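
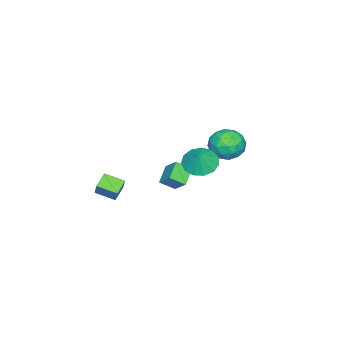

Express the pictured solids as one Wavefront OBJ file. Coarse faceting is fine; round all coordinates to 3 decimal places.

v -4.628 0.326 -0.302
v -4.203 0.824 0.639
v -2.997 -0.504 -0.599
v -2.572 -0.006 0.342
v -3.372 -0.821 0.436
v -4.38 -0.308 0.62
v -2.82 0.628 -0.58
v -3.828 1.141 -0.396
v -3.086 1.011 0.467
v -3.427 0.115 1.095
v -3.773 0.205 -1.055
v -4.114 -0.691 -0.427
v -4.559 0.648 0.195
v -2.641 -0.328 -0.155
v -3.112 -0.807 -0.099
v -2.862 -0.515 0.454
v -4.663 -0.017 0.184
v -4.413 0.275 0.737
v -3.925 -0.692 0.617
v -2.787 0.045 -0.697
v -2.537 0.337 -0.144
v -4.338 0.835 -0.414
v -4.088 1.127 0.139
v -3.275 1.012 -0.577
v -3.652 1.05 0.647
v -2.693 0.562 0.472
v -2.839 0.935 -0.07
v -3.432 1.237 0.038
v -3.853 0.524 1.016
v -2.894 0.036 0.841
v -3.364 -0.443 0.897
v -3.957 -0.142 1.005
v -3.196 0.633 0.915
v -4.306 0.284 -0.801
v -3.347 -0.204 -0.976
v -3.243 0.462 -0.965
v -3.836 0.763 -0.857
v -4.507 -0.242 -0.432
v -3.548 -0.73 -0.607
v -3.768 -0.917 0.002
v -4.361 -0.615 0.11
v -4.004 -0.313 -0.875
v 0.581 0.561 1.101
v 1.27 1.135 0.575
v 1.179 0.739 2.079
v 0.856 1.505 0.761
v 0.354 1.575 1.056
v -0.076 1.324 1.365
v -0.297 0.83 1.59
v -0.24 0.251 1.66
v 0.078 -0.23 1.553
v 0.555 -0.459 1.302
v 1.041 -0.365 0.988
v 1.38 0.024 0.709
v 1.465 0.583 0.555
v -0.719 -1.628 -2.515
v -1.804 -1.777 -1.872
v -0.339 -0.781 -1.678
v -1.424 -0.93 -1.035
v -0.276 -2.39 -1.945
v -1.361 -2.539 -1.302
v 0.104 -1.543 -1.108
v -0.981 -1.692 -0.465
v 3.155 -4.046 -0.242
v 3.628 -3.651 0.693
v 2.942 -2.905 -0.617
v 3.415 -2.51 0.318
v 4.045 -4.03 -0.698
v 4.518 -3.635 0.237
v 3.832 -2.889 -1.073
v 4.305 -2.494 -0.138
f 1 38 17
f 38 12 41
f 17 41 6
f 38 41 17
f 1 17 13
f 17 6 18
f 13 18 2
f 17 18 13
f 1 13 22
f 13 2 23
f 22 23 8
f 13 23 22
f 1 22 34
f 22 8 37
f 34 37 11
f 22 37 34
f 1 34 38
f 34 11 42
f 38 42 12
f 34 42 38
f 2 18 29
f 18 6 32
f 29 32 10
f 18 32 29
f 6 41 19
f 41 12 40
f 19 40 5
f 41 40 19
f 12 42 39
f 42 11 35
f 39 35 3
f 42 35 39
f 11 37 36
f 37 8 24
f 36 24 7
f 37 24 36
f 8 23 28
f 23 2 25
f 28 25 9
f 23 25 28
f 4 30 16
f 30 10 31
f 16 31 5
f 30 31 16
f 4 16 14
f 16 5 15
f 14 15 3
f 16 15 14
f 4 14 21
f 14 3 20
f 21 20 7
f 14 20 21
f 4 21 26
f 21 7 27
f 26 27 9
f 21 27 26
f 4 26 30
f 26 9 33
f 30 33 10
f 26 33 30
f 5 31 19
f 31 10 32
f 19 32 6
f 31 32 19
f 3 15 39
f 15 5 40
f 39 40 12
f 15 40 39
f 7 20 36
f 20 3 35
f 36 35 11
f 20 35 36
f 9 27 28
f 27 7 24
f 28 24 8
f 27 24 28
f 10 33 29
f 33 9 25
f 29 25 2
f 33 25 29
f 44 43 46
f 44 46 45
f 46 43 47
f 46 47 45
f 47 43 48
f 47 48 45
f 48 43 49
f 48 49 45
f 49 43 50
f 49 50 45
f 50 43 51
f 50 51 45
f 51 43 52
f 51 52 45
f 52 43 53
f 52 53 45
f 53 43 54
f 53 54 45
f 54 43 55
f 54 55 45
f 55 43 44
f 55 44 45
f 57 59 56
f 60 57 56
f 56 59 58
f 58 60 56
f 57 63 59
f 61 57 60
f 61 63 57
f 59 63 58
f 62 60 58
f 58 63 62
f 62 61 60
f 63 61 62
f 65 67 64
f 68 65 64
f 64 67 66
f 66 68 64
f 65 71 67
f 69 65 68
f 69 71 65
f 67 71 66
f 70 68 66
f 66 71 70
f 70 69 68
f 71 69 70



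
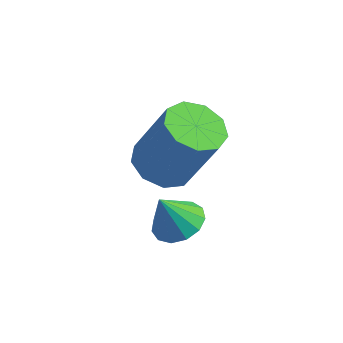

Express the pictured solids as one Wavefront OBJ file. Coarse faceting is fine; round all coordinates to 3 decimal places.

v -2.567 -0.775 1.09
v -1.919 -0.866 1.232
v -2.833 -1.145 2.07
v -2.003 -0.515 1.341
v -2.267 -0.246 1.371
v -2.626 -0.146 1.312
v -2.966 -0.245 1.182
v -3.18 -0.513 1.023
v -3.199 -0.864 0.886
v -3.017 -1.187 0.813
v -2.693 -1.379 0.828
v -2.329 -1.38 0.927
v -2.04 -1.188 1.077
v -3.286 -0.402 2.583
v -2.807 -1.006 2.408
v -1.996 -0.842 4.063
v -2.474 -0.238 4.237
v -2.582 -0.54 2.251
v -1.771 -0.377 3.906
v -2.686 -0.01 2.25
v -1.875 0.154 3.905
v -3.07 0.337 2.404
v -2.259 0.501 4.059
v -3.556 0.338 2.642
v -2.744 0.502 4.296
v -3.914 -0.007 2.852
v -3.103 0.157 4.507
v -3.979 -0.537 2.936
v -3.168 -0.373 4.591
v -3.719 -1.003 2.855
v -2.908 -0.84 4.509
v -3.256 -1.189 2.646
v -2.445 -1.025 4.301
f 2 1 4
f 2 4 3
f 4 1 5
f 4 5 3
f 5 1 6
f 5 6 3
f 6 1 7
f 6 7 3
f 7 1 8
f 7 8 3
f 8 1 9
f 8 9 3
f 9 1 10
f 9 10 3
f 10 1 11
f 10 11 3
f 11 1 12
f 11 12 3
f 12 1 13
f 12 13 3
f 13 1 2
f 13 2 3
f 15 14 18
f 15 18 16
f 16 18 19
f 16 19 17
f 18 14 20
f 18 20 19
f 19 20 21
f 19 21 17
f 20 14 22
f 20 22 21
f 21 22 23
f 21 23 17
f 22 14 24
f 22 24 23
f 23 24 25
f 23 25 17
f 24 14 26
f 24 26 25
f 25 26 27
f 25 27 17
f 26 14 28
f 26 28 27
f 27 28 29
f 27 29 17
f 28 14 30
f 28 30 29
f 29 30 31
f 29 31 17
f 30 14 32
f 30 32 31
f 31 32 33
f 31 33 17
f 32 14 15
f 32 15 33
f 33 15 16
f 33 16 17



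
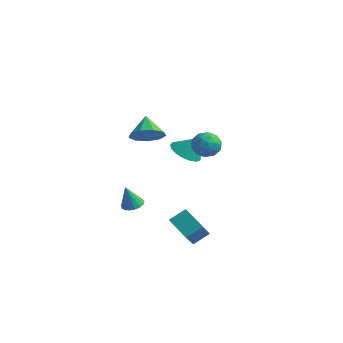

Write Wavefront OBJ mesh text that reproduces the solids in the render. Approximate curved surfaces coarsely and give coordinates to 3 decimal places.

v -3.075 -1.388 -3.993
v -2.45 -1.571 -3.886
v -3.385 -1.632 -2.587
v -2.447 -1.26 -3.832
v -2.589 -0.978 -3.814
v -2.842 -0.79 -3.838
v -3.148 -0.739 -3.896
v -3.437 -0.837 -3.977
v -3.644 -1.061 -4.062
v -3.719 -1.36 -4.13
v -3.648 -1.665 -4.168
v -3.444 -1.907 -4.165
v -3.157 -2.03 -4.122
v -2.85 -2.006 -4.05
v -2.595 -1.84 -3.965
v 0.184 -1.937 -4.227
v 0.623 -3.314 -2.704
v 0.694 -1.146 -3.659
v 1.133 -2.523 -2.135
v 1.467 -2.277 -4.905
v 1.906 -3.654 -3.381
v 1.977 -1.486 -4.336
v 2.416 -2.863 -2.813
v -1.544 1.486 -0.751
v -0.706 1.673 -1.222
v -1.036 1.874 0.311
v -0.945 2.075 -1.254
v -1.322 2.342 -1.171
v -1.749 2.413 -0.992
v -2.13 2.271 -0.758
v -2.377 1.95 -0.522
v -2.433 1.522 -0.338
v -2.285 1.085 -0.249
v -1.968 0.741 -0.275
v -1.554 0.567 -0.41
v -1.137 0.603 -0.623
v -0.814 0.842 -0.865
v -0.659 1.228 -1.081
v -0.807 -3.185 3.207
v 0.042 -2.929 3.648
v -1.493 -2.335 4.033
v -0.08 -2.519 3.124
v -0.542 -2.42 2.639
v -1.127 -2.679 2.419
v -1.563 -3.175 2.568
v -1.645 -3.676 3.016
v -1.335 -3.948 3.554
v -0.778 -3.862 3.929
v -0.234 -3.46 3.966
v 0.929 0.838 1.386
v 1.529 0.228 1.555
v -0.049 -0.168 1.225
v 0.551 -0.778 1.394
v 0.284 -0.242 2.028
v 0.888 0.38 2.128
v 0.592 -0.32 0.652
v 1.196 0.302 0.752
v 1.321 -0.488 1.102
v 1.13 -0.44 1.952
v 0.35 0.5 0.828
v 0.159 0.548 1.678
v 1.315 0.621 1.485
v 0.165 -0.561 1.295
v 0.008 -0.246 1.668
v 0.361 -0.605 1.767
v 0.938 0.711 1.822
v 1.291 0.352 1.921
v 0.559 0.076 2.199
v 0.189 -0.292 0.859
v 0.542 -0.651 0.958
v 1.119 0.665 1.013
v 1.472 0.306 1.112
v 0.921 -0.016 0.581
v 1.545 -0.158 1.318
v 0.97 -0.75 1.223
v 0.994 -0.48 0.787
v 1.349 -0.115 0.846
v 1.433 -0.13 1.818
v 0.858 -0.721 1.722
v 0.701 -0.406 2.095
v 1.057 -0.04 2.154
v 1.311 -0.551 1.551
v 0.622 0.781 1.058
v 0.047 0.19 0.962
v 0.423 0.1 0.626
v 0.779 0.466 0.685
v 0.51 0.81 1.557
v -0.065 0.218 1.462
v 0.131 0.175 1.934
v 0.486 0.54 1.993
v 0.169 0.611 1.229
f 2 1 4
f 2 4 3
f 4 1 5
f 4 5 3
f 5 1 6
f 5 6 3
f 6 1 7
f 6 7 3
f 7 1 8
f 7 8 3
f 8 1 9
f 8 9 3
f 9 1 10
f 9 10 3
f 10 1 11
f 10 11 3
f 11 1 12
f 11 12 3
f 12 1 13
f 12 13 3
f 13 1 14
f 13 14 3
f 14 1 15
f 14 15 3
f 15 1 2
f 15 2 3
f 17 19 16
f 20 17 16
f 16 19 18
f 18 20 16
f 17 23 19
f 21 17 20
f 21 23 17
f 19 23 18
f 22 20 18
f 18 23 22
f 22 21 20
f 23 21 22
f 25 24 27
f 25 27 26
f 27 24 28
f 27 28 26
f 28 24 29
f 28 29 26
f 29 24 30
f 29 30 26
f 30 24 31
f 30 31 26
f 31 24 32
f 31 32 26
f 32 24 33
f 32 33 26
f 33 24 34
f 33 34 26
f 34 24 35
f 34 35 26
f 35 24 36
f 35 36 26
f 36 24 37
f 36 37 26
f 37 24 38
f 37 38 26
f 38 24 25
f 38 25 26
f 40 39 42
f 40 42 41
f 42 39 43
f 42 43 41
f 43 39 44
f 43 44 41
f 44 39 45
f 44 45 41
f 45 39 46
f 45 46 41
f 46 39 47
f 46 47 41
f 47 39 48
f 47 48 41
f 48 39 49
f 48 49 41
f 49 39 40
f 49 40 41
f 50 87 66
f 87 61 90
f 66 90 55
f 87 90 66
f 50 66 62
f 66 55 67
f 62 67 51
f 66 67 62
f 50 62 71
f 62 51 72
f 71 72 57
f 62 72 71
f 50 71 83
f 71 57 86
f 83 86 60
f 71 86 83
f 50 83 87
f 83 60 91
f 87 91 61
f 83 91 87
f 51 67 78
f 67 55 81
f 78 81 59
f 67 81 78
f 55 90 68
f 90 61 89
f 68 89 54
f 90 89 68
f 61 91 88
f 91 60 84
f 88 84 52
f 91 84 88
f 60 86 85
f 86 57 73
f 85 73 56
f 86 73 85
f 57 72 77
f 72 51 74
f 77 74 58
f 72 74 77
f 53 79 65
f 79 59 80
f 65 80 54
f 79 80 65
f 53 65 63
f 65 54 64
f 63 64 52
f 65 64 63
f 53 63 70
f 63 52 69
f 70 69 56
f 63 69 70
f 53 70 75
f 70 56 76
f 75 76 58
f 70 76 75
f 53 75 79
f 75 58 82
f 79 82 59
f 75 82 79
f 54 80 68
f 80 59 81
f 68 81 55
f 80 81 68
f 52 64 88
f 64 54 89
f 88 89 61
f 64 89 88
f 56 69 85
f 69 52 84
f 85 84 60
f 69 84 85
f 58 76 77
f 76 56 73
f 77 73 57
f 76 73 77
f 59 82 78
f 82 58 74
f 78 74 51
f 82 74 78



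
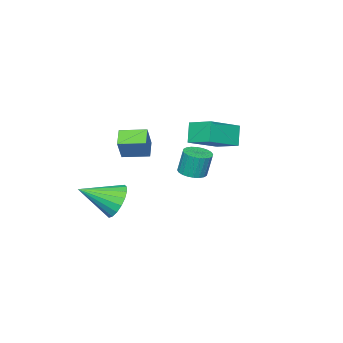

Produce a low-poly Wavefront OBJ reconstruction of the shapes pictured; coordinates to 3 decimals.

v 0.675 -0.985 -0.692
v 1.319 -0.688 0.539
v 1.417 -0.435 -1.212
v 2.061 -0.138 0.018
v 1.459 -2.162 -0.818
v 2.103 -1.865 0.412
v 2.201 -1.612 -1.339
v 2.845 -1.315 -0.108
v 0.994 1.914 -1.721
v 1.679 1.634 -1.597
v 1.531 1.867 -0.255
v 0.846 2.146 -0.379
v 1.739 1.917 -1.64
v 1.592 2.15 -0.298
v 1.687 2.2 -1.694
v 1.539 2.433 -0.352
v 1.528 2.439 -1.753
v 1.38 2.672 -0.411
v 1.288 2.598 -1.807
v 1.141 2.831 -0.465
v 1.004 2.653 -1.848
v 0.856 2.886 -0.506
v 0.718 2.595 -1.87
v 0.57 2.828 -0.528
v 0.474 2.433 -1.869
v 0.326 2.666 -0.527
v 0.309 2.193 -1.845
v 0.161 2.426 -0.503
v 0.248 1.91 -1.802
v 0.101 2.143 -0.46
v 0.301 1.627 -1.748
v 0.153 1.86 -0.406
v 0.46 1.388 -1.689
v 0.312 1.621 -0.347
v 0.699 1.229 -1.635
v 0.552 1.462 -0.293
v 0.984 1.174 -1.594
v 0.836 1.407 -0.252
v 1.27 1.232 -1.572
v 1.122 1.465 -0.23
v 1.514 1.394 -1.573
v 1.366 1.627 -0.231
v 2.809 -1.421 -4.151
v 3.47 -1.359 -5.028
v 4.231 -2.699 -3.169
v 3.618 -0.983 -4.753
v 3.606 -0.693 -4.359
v 3.437 -0.547 -3.923
v 3.142 -0.574 -3.533
v 2.782 -0.77 -3.265
v 2.427 -1.094 -3.173
v 2.148 -1.483 -3.274
v 1.999 -1.859 -3.549
v 2.011 -2.149 -3.943
v 2.181 -2.295 -4.379
v 2.475 -2.267 -4.769
v 2.835 -2.072 -5.037
v 3.19 -1.748 -5.13
v -2.187 -0.922 -0.251
v -2.172 0.514 0.247
v -4.121 -0.595 -1.133
v -4.105 0.841 -0.634
v -1.615 -0.541 -1.366
v -1.599 0.895 -0.867
v -3.548 -0.214 -2.247
v -3.533 1.222 -1.749
f 2 4 1
f 5 2 1
f 1 4 3
f 3 5 1
f 2 8 4
f 6 2 5
f 6 8 2
f 4 8 3
f 7 5 3
f 3 8 7
f 7 6 5
f 8 6 7
f 10 9 13
f 10 13 11
f 11 13 14
f 11 14 12
f 13 9 15
f 13 15 14
f 14 15 16
f 14 16 12
f 15 9 17
f 15 17 16
f 16 17 18
f 16 18 12
f 17 9 19
f 17 19 18
f 18 19 20
f 18 20 12
f 19 9 21
f 19 21 20
f 20 21 22
f 20 22 12
f 21 9 23
f 21 23 22
f 22 23 24
f 22 24 12
f 23 9 25
f 23 25 24
f 24 25 26
f 24 26 12
f 25 9 27
f 25 27 26
f 26 27 28
f 26 28 12
f 27 9 29
f 27 29 28
f 28 29 30
f 28 30 12
f 29 9 31
f 29 31 30
f 30 31 32
f 30 32 12
f 31 9 33
f 31 33 32
f 32 33 34
f 32 34 12
f 33 9 35
f 33 35 34
f 34 35 36
f 34 36 12
f 35 9 37
f 35 37 36
f 36 37 38
f 36 38 12
f 37 9 39
f 37 39 38
f 38 39 40
f 38 40 12
f 39 9 41
f 39 41 40
f 40 41 42
f 40 42 12
f 41 9 10
f 41 10 42
f 42 10 11
f 42 11 12
f 44 43 46
f 44 46 45
f 46 43 47
f 46 47 45
f 47 43 48
f 47 48 45
f 48 43 49
f 48 49 45
f 49 43 50
f 49 50 45
f 50 43 51
f 50 51 45
f 51 43 52
f 51 52 45
f 52 43 53
f 52 53 45
f 53 43 54
f 53 54 45
f 54 43 55
f 54 55 45
f 55 43 56
f 55 56 45
f 56 43 57
f 56 57 45
f 57 43 58
f 57 58 45
f 58 43 44
f 58 44 45
f 60 62 59
f 63 60 59
f 59 62 61
f 61 63 59
f 60 66 62
f 64 60 63
f 64 66 60
f 62 66 61
f 65 63 61
f 61 66 65
f 65 64 63
f 66 64 65



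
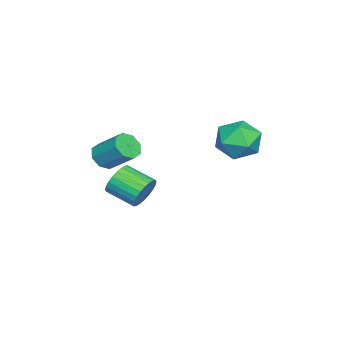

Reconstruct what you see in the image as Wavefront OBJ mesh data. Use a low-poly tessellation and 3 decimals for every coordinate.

v 3.209 -3.446 -0.373
v 3.909 -3.801 -0.175
v 4.272 -2.469 0.931
v 3.571 -2.114 0.733
v 3.967 -3.416 -0.658
v 4.329 -2.083 0.449
v 3.58 -3.049 -0.974
v 3.942 -1.716 0.133
v 2.976 -2.914 -0.938
v 3.338 -1.581 0.169
v 2.508 -3.091 -0.571
v 2.871 -1.759 0.535
v 2.451 -3.477 -0.089
v 2.813 -2.144 1.018
v 2.838 -3.844 0.227
v 3.2 -2.511 1.334
v 3.442 -3.979 0.191
v 3.804 -2.646 1.298
v 2.276 3.797 0.573
v 3.065 2.844 0.386
v 1.495 2.836 2.174
v 2.284 1.883 1.987
v 2.72 2.989 2.376
v 3.203 3.584 1.386
v 1.357 2.096 1.174
v 1.84 2.691 0.184
v 2.497 1.793 0.757
v 3.34 2.345 1.5
v 1.22 3.335 1.06
v 2.063 3.887 1.803
v 2.338 -1.741 -3.056
v 2.846 -2.117 -3.752
v 2.53 -3.636 -3.16
v 2.022 -3.259 -2.464
v 3.102 -2.07 -3.493
v 2.787 -3.588 -2.901
v 3.242 -1.972 -3.169
v 2.926 -3.491 -2.577
v 3.244 -1.84 -2.827
v 2.929 -3.358 -2.235
v 3.108 -1.692 -2.52
v 2.793 -3.21 -1.928
v 2.855 -1.551 -2.295
v 2.54 -3.07 -1.703
v 2.523 -1.44 -2.185
v 2.208 -2.958 -1.593
v 2.163 -1.374 -2.208
v 1.848 -2.893 -1.616
v 1.83 -1.364 -2.36
v 1.514 -2.883 -1.768
v 1.573 -1.412 -2.619
v 1.258 -2.93 -2.027
v 1.434 -1.509 -2.943
v 1.118 -3.028 -2.351
v 1.431 -1.642 -3.285
v 1.116 -3.16 -2.693
v 1.567 -1.79 -3.592
v 1.252 -3.308 -3
v 1.82 -1.93 -3.817
v 1.505 -3.449 -3.225
v 2.152 -2.042 -3.927
v 1.837 -3.56 -3.335
v 2.512 -2.107 -3.904
v 2.197 -3.626 -3.312
f 2 1 5
f 2 5 3
f 3 5 6
f 3 6 4
f 5 1 7
f 5 7 6
f 6 7 8
f 6 8 4
f 7 1 9
f 7 9 8
f 8 9 10
f 8 10 4
f 9 1 11
f 9 11 10
f 10 11 12
f 10 12 4
f 11 1 13
f 11 13 12
f 12 13 14
f 12 14 4
f 13 1 15
f 13 15 14
f 14 15 16
f 14 16 4
f 15 1 17
f 15 17 16
f 16 17 18
f 16 18 4
f 17 1 2
f 17 2 18
f 18 2 3
f 18 3 4
f 19 30 24
f 19 24 20
f 19 20 26
f 19 26 29
f 19 29 30
f 20 24 28
f 24 30 23
f 30 29 21
f 29 26 25
f 26 20 27
f 22 28 23
f 22 23 21
f 22 21 25
f 22 25 27
f 22 27 28
f 23 28 24
f 21 23 30
f 25 21 29
f 27 25 26
f 28 27 20
f 32 31 35
f 32 35 33
f 33 35 36
f 33 36 34
f 35 31 37
f 35 37 36
f 36 37 38
f 36 38 34
f 37 31 39
f 37 39 38
f 38 39 40
f 38 40 34
f 39 31 41
f 39 41 40
f 40 41 42
f 40 42 34
f 41 31 43
f 41 43 42
f 42 43 44
f 42 44 34
f 43 31 45
f 43 45 44
f 44 45 46
f 44 46 34
f 45 31 47
f 45 47 46
f 46 47 48
f 46 48 34
f 47 31 49
f 47 49 48
f 48 49 50
f 48 50 34
f 49 31 51
f 49 51 50
f 50 51 52
f 50 52 34
f 51 31 53
f 51 53 52
f 52 53 54
f 52 54 34
f 53 31 55
f 53 55 54
f 54 55 56
f 54 56 34
f 55 31 57
f 55 57 56
f 56 57 58
f 56 58 34
f 57 31 59
f 57 59 58
f 58 59 60
f 58 60 34
f 59 31 61
f 59 61 60
f 60 61 62
f 60 62 34
f 61 31 63
f 61 63 62
f 62 63 64
f 62 64 34
f 63 31 32
f 63 32 64
f 64 32 33
f 64 33 34



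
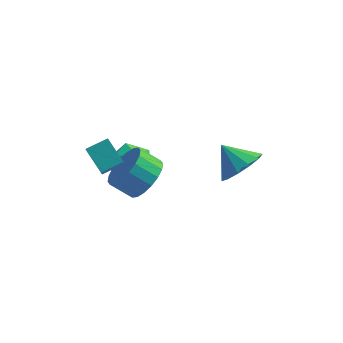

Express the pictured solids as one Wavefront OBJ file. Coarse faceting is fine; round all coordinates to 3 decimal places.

v -2.594 1.01 -0.489
v -1.992 1.422 0.294
v -2.924 1.381 1.032
v -3.526 0.97 0.249
v -2.174 1.809 0.086
v -3.106 1.768 0.824
v -2.439 2.039 -0.237
v -3.371 1.998 0.502
v -2.735 2.064 -0.609
v -3.667 2.023 0.13
v -3.003 1.881 -0.957
v -3.935 1.84 -0.219
v -3.19 1.526 -1.213
v -4.122 1.485 -0.475
v -3.259 1.068 -1.325
v -4.191 1.027 -0.587
v -3.196 0.599 -1.272
v -4.128 0.558 -0.534
v -3.014 0.212 -1.064
v -3.946 0.171 -0.326
v -2.749 -0.018 -0.742
v -3.681 -0.059 -0.003
v -2.453 -0.043 -0.37
v -3.385 -0.084 0.369
v -2.185 0.14 -0.021
v -3.117 0.099 0.717
v -1.998 0.495 0.235
v -2.93 0.454 0.973
v -1.929 0.953 0.347
v -2.861 0.912 1.085
v -4.853 3.954 -2.188
v -4.242 4.185 -1.338
v -3.558 3.015 -2.862
v -2.947 3.246 -2.012
v -3.799 2.605 -1.902
v -4.6 3.185 -1.485
v -3.2 4.015 -2.715
v -4.001 4.595 -2.298
v -3.221 4.223 -1.663
v -3.591 3.351 -1.16
v -4.209 3.849 -3.04
v -4.579 2.977 -2.537
v -3.72 -1.961 2.555
v -4.506 -1.269 3.255
v -3.825 -1.416 1.897
v -4.612 -0.724 2.598
v -2.948 -1.416 2.882
v -3.735 -0.724 3.583
v -3.054 -0.871 2.225
v -3.84 -0.179 2.925
v 1.249 1.628 0.495
v 1.683 1.024 1.264
v 0.291 2.072 1.385
v 1.958 1.559 1.293
v 2.008 2.116 1.069
v 1.817 2.519 0.662
v 1.446 2.638 0.203
v 1.012 2.437 -0.164
v 0.653 1.979 -0.321
v 0.483 1.409 -0.219
v 0.556 0.909 0.109
v 0.849 0.637 0.561
v 1.269 0.68 0.991
f 2 1 5
f 2 5 3
f 3 5 6
f 3 6 4
f 5 1 7
f 5 7 6
f 6 7 8
f 6 8 4
f 7 1 9
f 7 9 8
f 8 9 10
f 8 10 4
f 9 1 11
f 9 11 10
f 10 11 12
f 10 12 4
f 11 1 13
f 11 13 12
f 12 13 14
f 12 14 4
f 13 1 15
f 13 15 14
f 14 15 16
f 14 16 4
f 15 1 17
f 15 17 16
f 16 17 18
f 16 18 4
f 17 1 19
f 17 19 18
f 18 19 20
f 18 20 4
f 19 1 21
f 19 21 20
f 20 21 22
f 20 22 4
f 21 1 23
f 21 23 22
f 22 23 24
f 22 24 4
f 23 1 25
f 23 25 24
f 24 25 26
f 24 26 4
f 25 1 27
f 25 27 26
f 26 27 28
f 26 28 4
f 27 1 29
f 27 29 28
f 28 29 30
f 28 30 4
f 29 1 2
f 29 2 30
f 30 2 3
f 30 3 4
f 31 42 36
f 31 36 32
f 31 32 38
f 31 38 41
f 31 41 42
f 32 36 40
f 36 42 35
f 42 41 33
f 41 38 37
f 38 32 39
f 34 40 35
f 34 35 33
f 34 33 37
f 34 37 39
f 34 39 40
f 35 40 36
f 33 35 42
f 37 33 41
f 39 37 38
f 40 39 32
f 44 46 43
f 47 44 43
f 43 46 45
f 45 47 43
f 44 50 46
f 48 44 47
f 48 50 44
f 46 50 45
f 49 47 45
f 45 50 49
f 49 48 47
f 50 48 49
f 52 51 54
f 52 54 53
f 54 51 55
f 54 55 53
f 55 51 56
f 55 56 53
f 56 51 57
f 56 57 53
f 57 51 58
f 57 58 53
f 58 51 59
f 58 59 53
f 59 51 60
f 59 60 53
f 60 51 61
f 60 61 53
f 61 51 62
f 61 62 53
f 62 51 63
f 62 63 53
f 63 51 52
f 63 52 53



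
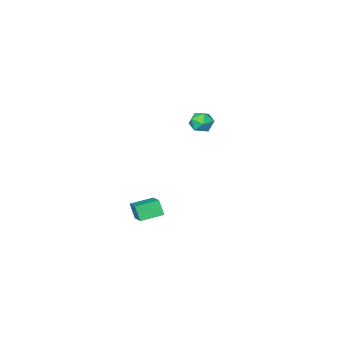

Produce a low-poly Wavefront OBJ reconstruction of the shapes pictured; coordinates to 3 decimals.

v -2.456 -3.128 2.597
v -1.877 -3.493 2.713
v -3.023 -3.807 3.287
v -2.444 -4.172 3.403
v -2.5 -3.524 3.646
v -2.15 -3.105 3.219
v -2.75 -4.195 2.781
v -2.4 -3.776 2.354
v -2.059 -4.153 2.827
v -1.905 -3.738 3.361
v -2.995 -3.562 2.639
v -2.841 -3.147 3.173
v 3.201 0.487 1.009
v 3.193 0.085 1.747
v 3.707 1.603 1.622
v 3.698 1.201 2.36
v 4.242 0.119 0.82
v 4.233 -0.283 1.558
v 4.747 1.235 1.433
v 4.739 0.833 2.171
f 1 12 6
f 1 6 2
f 1 2 8
f 1 8 11
f 1 11 12
f 2 6 10
f 6 12 5
f 12 11 3
f 11 8 7
f 8 2 9
f 4 10 5
f 4 5 3
f 4 3 7
f 4 7 9
f 4 9 10
f 5 10 6
f 3 5 12
f 7 3 11
f 9 7 8
f 10 9 2
f 14 16 13
f 17 14 13
f 13 16 15
f 15 17 13
f 14 20 16
f 18 14 17
f 18 20 14
f 16 20 15
f 19 17 15
f 15 20 19
f 19 18 17
f 20 18 19



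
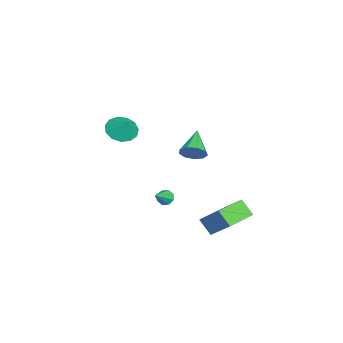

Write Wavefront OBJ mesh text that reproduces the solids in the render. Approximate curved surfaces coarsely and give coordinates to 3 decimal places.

v 3.644 1.86 -1.382
v 4.566 3.021 -0.024
v 2.166 2.916 -1.281
v 3.087 4.077 0.077
v 4.073 2.543 -2.257
v 4.994 3.704 -0.899
v 2.594 3.599 -2.156
v 3.516 4.76 -0.798
v 3.356 -0.044 0.014
v 3.693 0.205 -0.31
v 4.324 -0.456 0.706
v 3.573 0.439 -0.002
v 3.326 0.391 0.316
v 3.096 0.088 0.457
v 3.018 -0.292 0.339
v 3.138 -0.527 0.03
v 3.386 -0.478 -0.287
v 3.616 -0.176 -0.429
v -2.791 -3.595 1.799
v -2.19 -4.406 1.774
v -2.229 -3.205 2.661
v -1.947 -4.016 1.439
v -1.972 -3.492 1.218
v -2.257 -3.001 1.182
v -2.712 -2.698 1.341
v -3.192 -2.68 1.647
v -3.544 -2.953 2
v -3.658 -3.429 2.29
v -3.497 -3.958 2.424
v -3.111 -4.372 2.36
v -2.624 -4.539 2.118
v 2.555 1.34 3.163
v 2.948 1.617 3.803
v 1.005 1.34 4.117
v 2.763 2.035 3.502
v 2.481 2.127 3.042
v 2.233 1.852 2.639
v 2.136 1.337 2.482
v 2.235 0.823 2.643
v 2.484 0.552 3.048
v 2.766 0.649 3.506
v 2.95 1.07 3.804
f 2 4 1
f 5 2 1
f 1 4 3
f 3 5 1
f 2 8 4
f 6 2 5
f 6 8 2
f 4 8 3
f 7 5 3
f 3 8 7
f 7 6 5
f 8 6 7
f 10 9 12
f 10 12 11
f 12 9 13
f 12 13 11
f 13 9 14
f 13 14 11
f 14 9 15
f 14 15 11
f 15 9 16
f 15 16 11
f 16 9 17
f 16 17 11
f 17 9 18
f 17 18 11
f 18 9 10
f 18 10 11
f 20 19 22
f 20 22 21
f 22 19 23
f 22 23 21
f 23 19 24
f 23 24 21
f 24 19 25
f 24 25 21
f 25 19 26
f 25 26 21
f 26 19 27
f 26 27 21
f 27 19 28
f 27 28 21
f 28 19 29
f 28 29 21
f 29 19 30
f 29 30 21
f 30 19 31
f 30 31 21
f 31 19 20
f 31 20 21
f 33 32 35
f 33 35 34
f 35 32 36
f 35 36 34
f 36 32 37
f 36 37 34
f 37 32 38
f 37 38 34
f 38 32 39
f 38 39 34
f 39 32 40
f 39 40 34
f 40 32 41
f 40 41 34
f 41 32 42
f 41 42 34
f 42 32 33
f 42 33 34



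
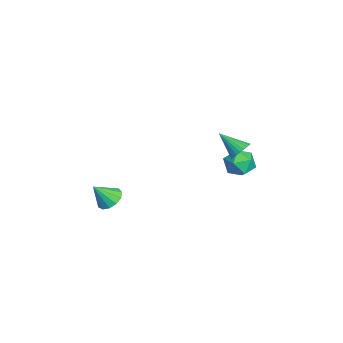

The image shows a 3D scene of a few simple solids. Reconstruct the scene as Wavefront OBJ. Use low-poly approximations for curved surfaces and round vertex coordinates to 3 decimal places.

v 0.338 3.884 0.215
v 1.015 3.254 0.221
v -0.615 2.866 0.759
v 0.062 2.236 0.765
v 0.087 2.948 1.356
v 0.677 3.577 1.019
v -0.277 2.543 -0.039
v 0.313 3.172 -0.376
v 0.635 2.425 0.064
v 0.86 2.675 0.926
v -0.46 3.445 0.054
v -0.235 3.695 0.916
v 1.57 2.963 2.301
v 1.939 2.478 2.046
v 0.83 1.937 3.179
v 2.082 2.549 2.249
v 2.146 2.682 2.459
v 2.123 2.859 2.645
v 2.016 3.051 2.779
v 1.841 3.23 2.84
v 1.625 3.368 2.819
v 1.4 3.444 2.719
v 1.201 3.447 2.555
v 1.059 3.377 2.353
v 0.994 3.243 2.142
v 1.017 3.067 1.956
v 1.124 2.875 1.822
v 1.299 2.696 1.761
v 1.516 2.558 1.782
v 1.74 2.481 1.882
v 3.279 -3.607 0.357
v 3.681 -3.063 0.682
v 3.481 -4.393 1.423
v 3.28 -3.003 0.802
v 2.879 -3.135 0.782
v 2.605 -3.416 0.626
v 2.545 -3.758 0.385
v 2.718 -4.052 0.135
v 3.069 -4.204 -0.044
v 3.486 -4.167 -0.096
v 3.838 -3.952 -0.004
v 4.012 -3.627 0.203
v 3.954 -3.296 0.458
f 1 12 6
f 1 6 2
f 1 2 8
f 1 8 11
f 1 11 12
f 2 6 10
f 6 12 5
f 12 11 3
f 11 8 7
f 8 2 9
f 4 10 5
f 4 5 3
f 4 3 7
f 4 7 9
f 4 9 10
f 5 10 6
f 3 5 12
f 7 3 11
f 9 7 8
f 10 9 2
f 14 13 16
f 14 16 15
f 16 13 17
f 16 17 15
f 17 13 18
f 17 18 15
f 18 13 19
f 18 19 15
f 19 13 20
f 19 20 15
f 20 13 21
f 20 21 15
f 21 13 22
f 21 22 15
f 22 13 23
f 22 23 15
f 23 13 24
f 23 24 15
f 24 13 25
f 24 25 15
f 25 13 26
f 25 26 15
f 26 13 27
f 26 27 15
f 27 13 28
f 27 28 15
f 28 13 29
f 28 29 15
f 29 13 30
f 29 30 15
f 30 13 14
f 30 14 15
f 32 31 34
f 32 34 33
f 34 31 35
f 34 35 33
f 35 31 36
f 35 36 33
f 36 31 37
f 36 37 33
f 37 31 38
f 37 38 33
f 38 31 39
f 38 39 33
f 39 31 40
f 39 40 33
f 40 31 41
f 40 41 33
f 41 31 42
f 41 42 33
f 42 31 43
f 42 43 33
f 43 31 32
f 43 32 33



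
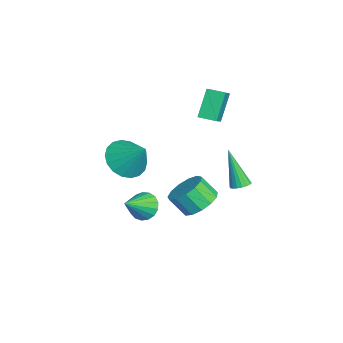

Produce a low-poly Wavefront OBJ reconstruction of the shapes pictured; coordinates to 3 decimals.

v -0.978 -0.333 -3.695
v -0.483 -0.465 -4.323
v -0.022 -1.267 -2.745
v -0.338 -0.147 -4.156
v -0.34 0.129 -3.883
v -0.488 0.299 -3.568
v -0.748 0.324 -3.282
v -1.061 0.199 -3.09
v -1.355 -0.049 -3.037
v -1.562 -0.361 -3.135
v -1.636 -0.667 -3.362
v -1.559 -0.897 -3.664
v -1.349 -0.997 -3.974
v -1.054 -0.946 -4.22
v -0.741 -0.754 -4.346
v 1.114 3.927 -0.907
v 1.358 4.325 -0.702
v 0.366 3.413 0.987
v 1.157 4.413 -0.758
v 0.946 4.405 -0.843
v 0.769 4.302 -0.941
v 0.661 4.125 -1.032
v 0.642 3.908 -1.098
v 0.716 3.696 -1.127
v 0.869 3.529 -1.112
v 1.071 3.441 -1.056
v 1.281 3.45 -0.971
v 1.458 3.553 -0.873
v 1.567 3.73 -0.782
v 1.586 3.946 -0.715
v 1.512 4.159 -0.687
v 0.008 2.231 -2.898
v 0.749 2.637 -2.382
v 0.493 1.915 -1.446
v -0.248 1.509 -1.962
v 0.295 2.942 -2.271
v 0.039 2.219 -1.335
v -0.25 3.021 -2.359
v -0.506 2.298 -1.423
v -0.713 2.849 -2.618
v -0.969 2.126 -1.682
v -0.948 2.481 -2.966
v -1.203 1.759 -2.03
v -0.879 2.034 -3.292
v -1.134 1.312 -2.356
v -0.528 1.65 -3.494
v -0.784 0.927 -2.557
v -0.007 1.45 -3.506
v -0.263 0.727 -2.569
v 0.518 1.498 -3.325
v 0.262 0.775 -2.389
v 0.882 1.779 -3.008
v 0.626 1.056 -2.072
v 0.968 2.204 -2.657
v 0.712 1.481 -1.721
v -3.261 2.547 0.791
v -4.081 3.032 2.162
v -2.946 3.394 0.68
v -3.766 3.878 2.052
v -2.174 2.242 1.548
v -2.994 2.726 2.92
v -1.859 3.088 1.438
v -2.679 3.573 2.809
v 2.555 -1.252 2.125
v 3.186 -2.101 2.29
v 3.365 -0.428 3.275
v 3.419 -1.86 1.953
v 3.482 -1.498 1.649
v 3.36 -1.088 1.44
v 3.08 -0.71 1.367
v 2.696 -0.44 1.443
v 2.283 -0.331 1.655
v 1.925 -0.404 1.96
v 1.691 -0.645 2.298
v 1.629 -1.007 2.601
v 1.75 -1.417 2.81
v 2.031 -1.795 2.884
v 2.415 -2.065 2.807
v 2.827 -2.174 2.595
f 2 1 4
f 2 4 3
f 4 1 5
f 4 5 3
f 5 1 6
f 5 6 3
f 6 1 7
f 6 7 3
f 7 1 8
f 7 8 3
f 8 1 9
f 8 9 3
f 9 1 10
f 9 10 3
f 10 1 11
f 10 11 3
f 11 1 12
f 11 12 3
f 12 1 13
f 12 13 3
f 13 1 14
f 13 14 3
f 14 1 15
f 14 15 3
f 15 1 2
f 15 2 3
f 17 16 19
f 17 19 18
f 19 16 20
f 19 20 18
f 20 16 21
f 20 21 18
f 21 16 22
f 21 22 18
f 22 16 23
f 22 23 18
f 23 16 24
f 23 24 18
f 24 16 25
f 24 25 18
f 25 16 26
f 25 26 18
f 26 16 27
f 26 27 18
f 27 16 28
f 27 28 18
f 28 16 29
f 28 29 18
f 29 16 30
f 29 30 18
f 30 16 31
f 30 31 18
f 31 16 17
f 31 17 18
f 33 32 36
f 33 36 34
f 34 36 37
f 34 37 35
f 36 32 38
f 36 38 37
f 37 38 39
f 37 39 35
f 38 32 40
f 38 40 39
f 39 40 41
f 39 41 35
f 40 32 42
f 40 42 41
f 41 42 43
f 41 43 35
f 42 32 44
f 42 44 43
f 43 44 45
f 43 45 35
f 44 32 46
f 44 46 45
f 45 46 47
f 45 47 35
f 46 32 48
f 46 48 47
f 47 48 49
f 47 49 35
f 48 32 50
f 48 50 49
f 49 50 51
f 49 51 35
f 50 32 52
f 50 52 51
f 51 52 53
f 51 53 35
f 52 32 54
f 52 54 53
f 53 54 55
f 53 55 35
f 54 32 33
f 54 33 55
f 55 33 34
f 55 34 35
f 57 59 56
f 60 57 56
f 56 59 58
f 58 60 56
f 57 63 59
f 61 57 60
f 61 63 57
f 59 63 58
f 62 60 58
f 58 63 62
f 62 61 60
f 63 61 62
f 65 64 67
f 65 67 66
f 67 64 68
f 67 68 66
f 68 64 69
f 68 69 66
f 69 64 70
f 69 70 66
f 70 64 71
f 70 71 66
f 71 64 72
f 71 72 66
f 72 64 73
f 72 73 66
f 73 64 74
f 73 74 66
f 74 64 75
f 74 75 66
f 75 64 76
f 75 76 66
f 76 64 77
f 76 77 66
f 77 64 78
f 77 78 66
f 78 64 79
f 78 79 66
f 79 64 65
f 79 65 66



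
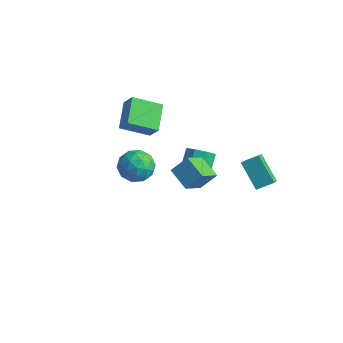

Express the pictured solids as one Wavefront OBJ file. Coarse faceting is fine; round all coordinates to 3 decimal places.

v -0.555 -1.874 1.689
v 0.211 -2.674 1.807
v -1.851 -3.126 1.613
v -1.085 -3.926 1.731
v -1.314 -3.244 2.583
v -0.513 -2.47 2.629
v -1.127 -3.33 0.791
v -0.326 -2.556 0.837
v -0.142 -3.574 1.252
v -0.257 -3.521 2.359
v -1.383 -2.279 1.061
v -1.498 -2.226 2.168
v -0.058 -2.164 1.754
v -1.582 -3.636 1.666
v -1.716 -3.235 2.166
v -1.266 -3.706 2.235
v -0.484 -2.044 2.238
v -0.033 -2.515 2.307
v -0.93 -2.85 2.763
v -1.607 -3.285 1.113
v -1.156 -3.756 1.182
v -0.374 -2.094 1.185
v 0.076 -2.565 1.254
v -0.71 -2.95 0.657
v 0.185 -3.163 1.497
v -0.577 -3.899 1.453
v -0.602 -3.549 0.9
v -0.131 -3.094 0.928
v 0.117 -3.132 2.148
v -0.645 -3.868 2.104
v -0.78 -3.467 2.604
v -0.309 -3.013 2.632
v -0.091 -3.661 1.822
v -0.995 -1.932 1.316
v -1.757 -2.668 1.272
v -1.331 -2.787 0.788
v -0.86 -2.333 0.816
v -1.063 -1.901 1.967
v -1.825 -2.637 1.923
v -1.509 -2.706 2.492
v -1.038 -2.251 2.52
v -1.549 -2.139 1.598
v -3.124 0.915 0.313
v -4.359 -0.321 1.132
v -4.019 2.359 1.142
v -5.254 1.122 1.961
v -2.386 0.818 1.279
v -3.621 -0.419 2.098
v -3.281 2.261 2.108
v -4.516 1.025 2.927
v 3.177 3 -2.208
v 3.472 2.34 -1.689
v 1.759 3.396 -0.899
v 2.054 2.736 -0.38
v 3.866 3.724 -1.68
v 4.161 3.064 -1.161
v 2.448 4.12 -0.371
v 2.743 3.46 0.148
v -0.808 1.345 -1.767
v -0.737 -0.071 -0.725
v -0.218 2.084 -0.804
v -0.147 0.668 0.239
v 0.567 0.992 -2.339
v 0.638 -0.424 -1.296
v 1.157 1.731 -1.375
v 1.228 0.315 -0.333
v -1.143 2.561 -3.188
v -0.462 2.278 -2.605
v -0.876 3.335 -1.609
v -1.557 3.619 -2.192
v -0.241 2.792 -3.058
v -0.655 3.849 -2.062
v -0.549 3.17 -3.587
v -0.962 4.227 -2.591
v -1.204 3.192 -3.882
v -1.618 4.249 -2.887
v -1.824 2.845 -3.771
v -2.238 3.902 -2.775
v -2.045 2.331 -3.318
v -2.459 3.388 -2.322
v -1.738 1.953 -2.789
v -2.151 3.01 -1.793
v -1.082 1.931 -2.493
v -1.496 2.988 -1.498
f 1 38 17
f 38 12 41
f 17 41 6
f 38 41 17
f 1 17 13
f 17 6 18
f 13 18 2
f 17 18 13
f 1 13 22
f 13 2 23
f 22 23 8
f 13 23 22
f 1 22 34
f 22 8 37
f 34 37 11
f 22 37 34
f 1 34 38
f 34 11 42
f 38 42 12
f 34 42 38
f 2 18 29
f 18 6 32
f 29 32 10
f 18 32 29
f 6 41 19
f 41 12 40
f 19 40 5
f 41 40 19
f 12 42 39
f 42 11 35
f 39 35 3
f 42 35 39
f 11 37 36
f 37 8 24
f 36 24 7
f 37 24 36
f 8 23 28
f 23 2 25
f 28 25 9
f 23 25 28
f 4 30 16
f 30 10 31
f 16 31 5
f 30 31 16
f 4 16 14
f 16 5 15
f 14 15 3
f 16 15 14
f 4 14 21
f 14 3 20
f 21 20 7
f 14 20 21
f 4 21 26
f 21 7 27
f 26 27 9
f 21 27 26
f 4 26 30
f 26 9 33
f 30 33 10
f 26 33 30
f 5 31 19
f 31 10 32
f 19 32 6
f 31 32 19
f 3 15 39
f 15 5 40
f 39 40 12
f 15 40 39
f 7 20 36
f 20 3 35
f 36 35 11
f 20 35 36
f 9 27 28
f 27 7 24
f 28 24 8
f 27 24 28
f 10 33 29
f 33 9 25
f 29 25 2
f 33 25 29
f 44 46 43
f 47 44 43
f 43 46 45
f 45 47 43
f 44 50 46
f 48 44 47
f 48 50 44
f 46 50 45
f 49 47 45
f 45 50 49
f 49 48 47
f 50 48 49
f 52 54 51
f 55 52 51
f 51 54 53
f 53 55 51
f 52 58 54
f 56 52 55
f 56 58 52
f 54 58 53
f 57 55 53
f 53 58 57
f 57 56 55
f 58 56 57
f 60 62 59
f 63 60 59
f 59 62 61
f 61 63 59
f 60 66 62
f 64 60 63
f 64 66 60
f 62 66 61
f 65 63 61
f 61 66 65
f 65 64 63
f 66 64 65
f 68 67 71
f 68 71 69
f 69 71 72
f 69 72 70
f 71 67 73
f 71 73 72
f 72 73 74
f 72 74 70
f 73 67 75
f 73 75 74
f 74 75 76
f 74 76 70
f 75 67 77
f 75 77 76
f 76 77 78
f 76 78 70
f 77 67 79
f 77 79 78
f 78 79 80
f 78 80 70
f 79 67 81
f 79 81 80
f 80 81 82
f 80 82 70
f 81 67 83
f 81 83 82
f 82 83 84
f 82 84 70
f 83 67 68
f 83 68 84
f 84 68 69
f 84 69 70



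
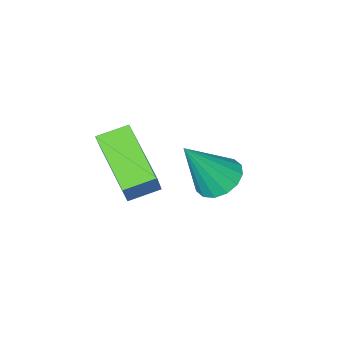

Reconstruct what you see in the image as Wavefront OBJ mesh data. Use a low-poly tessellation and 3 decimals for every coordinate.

v 3.243 2.919 1.421
v 3.011 1.318 2.189
v 2.439 3.149 1.659
v 2.207 1.549 2.427
v 3.573 3.251 2.213
v 3.341 1.651 2.981
v 2.769 3.482 2.451
v 2.537 1.881 3.219
v 0.097 2.135 0.276
v 0.651 1.952 -0.11
v 1.003 1.905 1.684
v 0.679 2.311 -0.07
v 0.552 2.623 0.063
v 0.302 2.804 0.253
v -0.003 2.806 0.45
v -0.28 2.628 0.599
v -0.457 2.318 0.663
v -0.486 1.959 0.622
v -0.358 1.647 0.489
v -0.108 1.466 0.299
v 0.196 1.464 0.102
v 0.474 1.642 -0.047
f 2 4 1
f 5 2 1
f 1 4 3
f 3 5 1
f 2 8 4
f 6 2 5
f 6 8 2
f 4 8 3
f 7 5 3
f 3 8 7
f 7 6 5
f 8 6 7
f 10 9 12
f 10 12 11
f 12 9 13
f 12 13 11
f 13 9 14
f 13 14 11
f 14 9 15
f 14 15 11
f 15 9 16
f 15 16 11
f 16 9 17
f 16 17 11
f 17 9 18
f 17 18 11
f 18 9 19
f 18 19 11
f 19 9 20
f 19 20 11
f 20 9 21
f 20 21 11
f 21 9 22
f 21 22 11
f 22 9 10
f 22 10 11



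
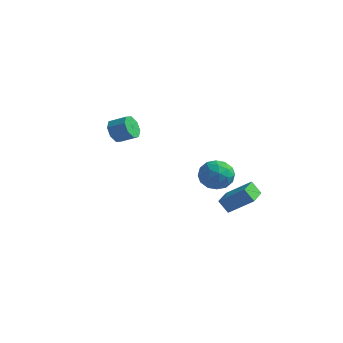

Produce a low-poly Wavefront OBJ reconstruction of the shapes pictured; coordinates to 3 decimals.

v 3.614 -0.665 2.459
v 4.238 -1.358 2.387
v 3.102 -1.262 3.753
v 3.726 -1.955 3.681
v 4.014 -1.082 3.859
v 4.33 -0.713 3.059
v 3.01 -1.907 3.081
v 3.326 -1.538 2.281
v 3.865 -2.125 2.772
v 4.486 -1.616 3.252
v 2.854 -1.004 2.888
v 3.475 -0.495 3.368
v 3.971 -0.96 2.309
v 3.369 -1.66 3.831
v 3.538 -1.147 3.935
v 3.905 -1.555 3.893
v 4.025 -0.58 2.704
v 4.392 -0.988 2.662
v 4.26 -0.825 3.527
v 2.948 -1.632 3.478
v 3.315 -2.04 3.436
v 3.435 -1.065 2.247
v 3.802 -1.473 2.205
v 3.08 -1.795 2.613
v 4.119 -1.818 2.493
v 3.818 -2.168 3.254
v 3.397 -2.14 2.901
v 3.583 -1.923 2.431
v 4.484 -1.518 2.775
v 4.183 -1.869 3.536
v 4.352 -1.356 3.64
v 4.538 -1.139 3.17
v 4.264 -1.969 3.002
v 3.157 -0.751 2.604
v 2.856 -1.102 3.365
v 2.802 -1.481 2.97
v 2.988 -1.264 2.5
v 3.522 -0.452 2.886
v 3.221 -0.802 3.647
v 3.757 -0.697 3.709
v 3.943 -0.48 3.239
v 3.076 -0.651 3.138
v -3.169 -0.031 3.745
v -2.797 -0.455 3.266
v -1.92 -0.194 3.716
v -2.291 0.231 4.195
v -2.861 0.076 3.081
v -1.983 0.338 3.53
v -3.105 0.545 3.285
v -2.227 0.806 3.734
v -3.386 0.677 3.759
v -2.508 0.938 4.208
v -3.54 0.394 4.224
v -2.663 0.655 4.674
v -3.477 -0.138 4.41
v -2.599 0.124 4.859
v -3.233 -0.606 4.206
v -2.355 -0.345 4.655
v -2.952 -0.738 3.732
v -2.074 -0.477 4.181
v 2.993 -0.053 0.559
v 4.166 0.427 1.487
v 2.545 1.348 0.401
v 3.717 1.828 1.328
v 3.503 0.032 -0.128
v 4.675 0.512 0.799
v 3.054 1.433 -0.287
v 4.227 1.913 0.641
f 1 38 17
f 38 12 41
f 17 41 6
f 38 41 17
f 1 17 13
f 17 6 18
f 13 18 2
f 17 18 13
f 1 13 22
f 13 2 23
f 22 23 8
f 13 23 22
f 1 22 34
f 22 8 37
f 34 37 11
f 22 37 34
f 1 34 38
f 34 11 42
f 38 42 12
f 34 42 38
f 2 18 29
f 18 6 32
f 29 32 10
f 18 32 29
f 6 41 19
f 41 12 40
f 19 40 5
f 41 40 19
f 12 42 39
f 42 11 35
f 39 35 3
f 42 35 39
f 11 37 36
f 37 8 24
f 36 24 7
f 37 24 36
f 8 23 28
f 23 2 25
f 28 25 9
f 23 25 28
f 4 30 16
f 30 10 31
f 16 31 5
f 30 31 16
f 4 16 14
f 16 5 15
f 14 15 3
f 16 15 14
f 4 14 21
f 14 3 20
f 21 20 7
f 14 20 21
f 4 21 26
f 21 7 27
f 26 27 9
f 21 27 26
f 4 26 30
f 26 9 33
f 30 33 10
f 26 33 30
f 5 31 19
f 31 10 32
f 19 32 6
f 31 32 19
f 3 15 39
f 15 5 40
f 39 40 12
f 15 40 39
f 7 20 36
f 20 3 35
f 36 35 11
f 20 35 36
f 9 27 28
f 27 7 24
f 28 24 8
f 27 24 28
f 10 33 29
f 33 9 25
f 29 25 2
f 33 25 29
f 44 43 47
f 44 47 45
f 45 47 48
f 45 48 46
f 47 43 49
f 47 49 48
f 48 49 50
f 48 50 46
f 49 43 51
f 49 51 50
f 50 51 52
f 50 52 46
f 51 43 53
f 51 53 52
f 52 53 54
f 52 54 46
f 53 43 55
f 53 55 54
f 54 55 56
f 54 56 46
f 55 43 57
f 55 57 56
f 56 57 58
f 56 58 46
f 57 43 59
f 57 59 58
f 58 59 60
f 58 60 46
f 59 43 44
f 59 44 60
f 60 44 45
f 60 45 46
f 62 64 61
f 65 62 61
f 61 64 63
f 63 65 61
f 62 68 64
f 66 62 65
f 66 68 62
f 64 68 63
f 67 65 63
f 63 68 67
f 67 66 65
f 68 66 67



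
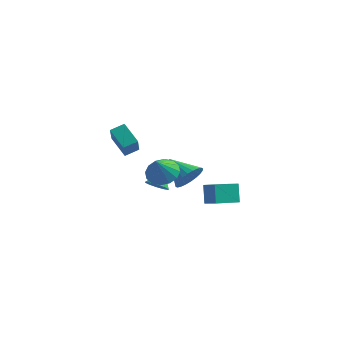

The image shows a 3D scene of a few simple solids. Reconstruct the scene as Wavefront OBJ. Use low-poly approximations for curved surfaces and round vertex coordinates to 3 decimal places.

v 0.709 2.245 -4.001
v 0.37 2.946 -2.802
v -0.235 2.779 -4.581
v -0.574 3.481 -3.381
v 1.794 3.619 -4.499
v 1.455 4.321 -3.299
v 0.85 4.154 -5.078
v 0.511 4.855 -3.879
v -2.239 -0.203 -1.56
v -1.444 -0.271 -1.622
v -2.101 0.643 -0.72
v -1.593 0.073 -1.944
v -1.989 0.312 -2.119
v -2.48 0.355 -2.081
v -2.879 0.184 -1.844
v -3.034 -0.134 -1.499
v -2.885 -0.479 -1.177
v -2.489 -0.718 -1.001
v -1.998 -0.76 -1.039
v -1.599 -0.589 -1.276
v -3.092 -3.121 2.689
v -2.796 -4.022 3.99
v -4.249 -2.354 3.483
v -3.954 -3.254 4.784
v -2.446 -2.466 2.996
v -2.151 -3.366 4.297
v -3.604 -1.698 3.79
v -3.308 -2.599 5.091
v 0.046 -0.674 0.015
v 0.65 0.044 0.528
v -1.506 -0.006 0.905
v 0.545 0.257 0.184
v 0.363 0.328 -0.185
v 0.134 0.246 -0.524
v -0.109 0.024 -0.781
v -0.329 -0.304 -0.916
v -0.491 -0.689 -0.91
v -0.572 -1.071 -0.763
v -0.558 -1.393 -0.498
v -0.453 -1.606 -0.154
v -0.271 -1.677 0.215
v -0.042 -1.595 0.554
v 0.201 -1.373 0.811
v 0.421 -1.044 0.946
v 0.583 -0.66 0.94
v 0.664 -0.277 0.793
v -1.055 -2.243 1.221
v -0.012 -2.066 1.381
v -1.125 -3.097 2.619
v -0.269 -1.642 1.627
v -0.736 -1.378 1.765
v -1.289 -1.347 1.757
v -1.78 -1.555 1.605
v -2.076 -1.948 1.35
v -2.098 -2.42 1.061
v -1.842 -2.844 0.814
v -1.374 -3.107 0.677
v -0.821 -3.139 0.685
v -0.331 -2.931 0.837
v -0.035 -2.538 1.091
f 2 4 1
f 5 2 1
f 1 4 3
f 3 5 1
f 2 8 4
f 6 2 5
f 6 8 2
f 4 8 3
f 7 5 3
f 3 8 7
f 7 6 5
f 8 6 7
f 10 9 12
f 10 12 11
f 12 9 13
f 12 13 11
f 13 9 14
f 13 14 11
f 14 9 15
f 14 15 11
f 15 9 16
f 15 16 11
f 16 9 17
f 16 17 11
f 17 9 18
f 17 18 11
f 18 9 19
f 18 19 11
f 19 9 20
f 19 20 11
f 20 9 10
f 20 10 11
f 22 24 21
f 25 22 21
f 21 24 23
f 23 25 21
f 22 28 24
f 26 22 25
f 26 28 22
f 24 28 23
f 27 25 23
f 23 28 27
f 27 26 25
f 28 26 27
f 30 29 32
f 30 32 31
f 32 29 33
f 32 33 31
f 33 29 34
f 33 34 31
f 34 29 35
f 34 35 31
f 35 29 36
f 35 36 31
f 36 29 37
f 36 37 31
f 37 29 38
f 37 38 31
f 38 29 39
f 38 39 31
f 39 29 40
f 39 40 31
f 40 29 41
f 40 41 31
f 41 29 42
f 41 42 31
f 42 29 43
f 42 43 31
f 43 29 44
f 43 44 31
f 44 29 45
f 44 45 31
f 45 29 46
f 45 46 31
f 46 29 30
f 46 30 31
f 48 47 50
f 48 50 49
f 50 47 51
f 50 51 49
f 51 47 52
f 51 52 49
f 52 47 53
f 52 53 49
f 53 47 54
f 53 54 49
f 54 47 55
f 54 55 49
f 55 47 56
f 55 56 49
f 56 47 57
f 56 57 49
f 57 47 58
f 57 58 49
f 58 47 59
f 58 59 49
f 59 47 60
f 59 60 49
f 60 47 48
f 60 48 49



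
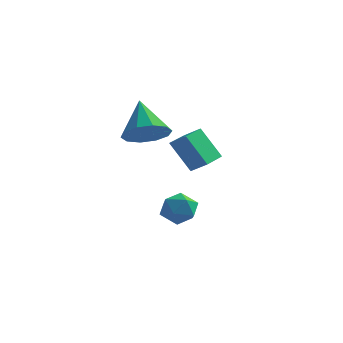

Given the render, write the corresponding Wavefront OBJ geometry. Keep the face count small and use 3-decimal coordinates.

v 0.989 -0.569 2.819
v 1.642 0.255 2.532
v 0.211 0.569 4.321
v 1.066 0.316 2.188
v 0.461 0.039 2.084
v 0.058 -0.471 2.261
v 0.01 -1.018 2.651
v 0.336 -1.394 3.105
v 0.912 -1.455 3.45
v 1.517 -1.178 3.553
v 1.921 -0.668 3.376
v 1.968 -0.121 2.986
v 2.036 -0.644 2.455
v 2.822 -0.796 2.986
v 2.227 0.599 2.528
v 3.012 0.447 3.059
v 3.008 -0.707 1.001
v 3.793 -0.859 1.532
v 3.198 0.536 1.074
v 3.984 0.384 1.605
v 1.735 1.489 -1.2
v 2.519 1.535 -1.708
v 1.121 0.565 -2.232
v 1.905 0.611 -2.74
v 1.907 0.166 -1.917
v 2.286 0.737 -1.279
v 1.354 1.363 -2.661
v 1.733 1.934 -2.023
v 2.284 1.458 -2.611
v 2.625 0.717 -2.151
v 1.015 1.383 -1.789
v 1.356 0.642 -1.329
f 2 1 4
f 2 4 3
f 4 1 5
f 4 5 3
f 5 1 6
f 5 6 3
f 6 1 7
f 6 7 3
f 7 1 8
f 7 8 3
f 8 1 9
f 8 9 3
f 9 1 10
f 9 10 3
f 10 1 11
f 10 11 3
f 11 1 12
f 11 12 3
f 12 1 2
f 12 2 3
f 14 16 13
f 17 14 13
f 13 16 15
f 15 17 13
f 14 20 16
f 18 14 17
f 18 20 14
f 16 20 15
f 19 17 15
f 15 20 19
f 19 18 17
f 20 18 19
f 21 32 26
f 21 26 22
f 21 22 28
f 21 28 31
f 21 31 32
f 22 26 30
f 26 32 25
f 32 31 23
f 31 28 27
f 28 22 29
f 24 30 25
f 24 25 23
f 24 23 27
f 24 27 29
f 24 29 30
f 25 30 26
f 23 25 32
f 27 23 31
f 29 27 28
f 30 29 22



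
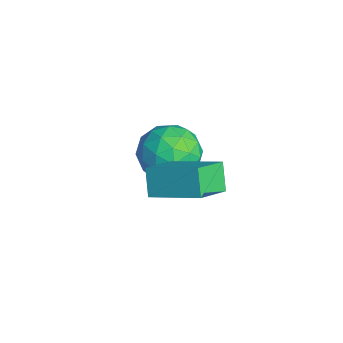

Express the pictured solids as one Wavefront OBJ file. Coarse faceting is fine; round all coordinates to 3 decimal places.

v -0.88 -0.501 0.135
v -0.19 0.349 -0.326
v 0.63 -1.689 0.206
v 1.32 -0.839 -0.255
v 0.892 -0.723 0.847
v -0.041 0.011 0.803
v 0.481 -1.351 -0.923
v -0.452 -0.617 -0.967
v 0.651 -0.176 -0.98
v 0.905 0.212 0.114
v -0.465 -1.552 -0.234
v -0.211 -1.164 0.86
v -0.668 0.028 -0.102
v 1.108 -1.368 -0.018
v 0.856 -1.3 0.63
v 1.262 -0.8 0.358
v -0.58 -0.171 0.562
v -0.175 0.329 0.291
v 0.461 -0.301 0.98
v 0.615 -1.669 -0.411
v 1.02 -1.169 -0.682
v -0.822 -0.54 -0.478
v -0.416 -0.04 -0.75
v -0.021 -1.039 -1.1
v 0.232 0.219 -0.757
v 1.12 -0.479 -0.716
v 0.627 -0.78 -1.108
v 0.079 -0.349 -1.134
v 0.382 0.447 -0.114
v 1.269 -0.251 -0.073
v 1.018 -0.183 0.575
v 0.469 0.248 0.549
v 0.876 0.138 -0.499
v -0.829 -1.089 -0.047
v 0.058 -1.787 -0.006
v -0.029 -1.588 -0.669
v -0.578 -1.157 -0.695
v -0.68 -0.861 0.596
v 0.208 -1.559 0.637
v 0.361 -0.991 1.014
v -0.187 -0.56 0.988
v -0.436 -1.478 0.379
v 2.629 -1.159 0.417
v 3.375 -2.191 1.112
v 1.949 -1.072 1.277
v 2.695 -2.104 1.972
v 3.805 0.224 1.208
v 4.551 -0.808 1.903
v 3.125 0.311 2.068
v 3.871 -0.721 2.763
f 1 38 17
f 38 12 41
f 17 41 6
f 38 41 17
f 1 17 13
f 17 6 18
f 13 18 2
f 17 18 13
f 1 13 22
f 13 2 23
f 22 23 8
f 13 23 22
f 1 22 34
f 22 8 37
f 34 37 11
f 22 37 34
f 1 34 38
f 34 11 42
f 38 42 12
f 34 42 38
f 2 18 29
f 18 6 32
f 29 32 10
f 18 32 29
f 6 41 19
f 41 12 40
f 19 40 5
f 41 40 19
f 12 42 39
f 42 11 35
f 39 35 3
f 42 35 39
f 11 37 36
f 37 8 24
f 36 24 7
f 37 24 36
f 8 23 28
f 23 2 25
f 28 25 9
f 23 25 28
f 4 30 16
f 30 10 31
f 16 31 5
f 30 31 16
f 4 16 14
f 16 5 15
f 14 15 3
f 16 15 14
f 4 14 21
f 14 3 20
f 21 20 7
f 14 20 21
f 4 21 26
f 21 7 27
f 26 27 9
f 21 27 26
f 4 26 30
f 26 9 33
f 30 33 10
f 26 33 30
f 5 31 19
f 31 10 32
f 19 32 6
f 31 32 19
f 3 15 39
f 15 5 40
f 39 40 12
f 15 40 39
f 7 20 36
f 20 3 35
f 36 35 11
f 20 35 36
f 9 27 28
f 27 7 24
f 28 24 8
f 27 24 28
f 10 33 29
f 33 9 25
f 29 25 2
f 33 25 29
f 44 46 43
f 47 44 43
f 43 46 45
f 45 47 43
f 44 50 46
f 48 44 47
f 48 50 44
f 46 50 45
f 49 47 45
f 45 50 49
f 49 48 47
f 50 48 49



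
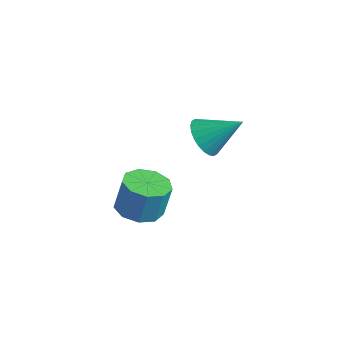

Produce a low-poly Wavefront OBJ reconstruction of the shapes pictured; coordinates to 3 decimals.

v -0.25 2.102 -1.899
v 0.392 2.252 -2.704
v 0.97 3.198 -0.721
v 0.143 2.57 -2.741
v -0.166 2.816 -2.65
v -0.488 2.954 -2.445
v -0.774 2.963 -2.157
v -0.98 2.84 -1.83
v -1.075 2.605 -1.513
v -1.044 2.293 -1.255
v -0.892 1.952 -1.095
v -0.643 1.634 -1.058
v -0.334 1.388 -1.148
v -0.012 1.25 -1.353
v 0.273 1.241 -1.641
v 0.479 1.364 -1.969
v 0.574 1.599 -2.286
v 0.543 1.911 -2.544
v 0.956 -2.8 -2.883
v 1.794 -2.173 -3.106
v 1.961 -1.832 -1.52
v 1.124 -2.46 -1.297
v 1.176 -1.781 -3.125
v 1.343 -1.441 -1.539
v 0.455 -1.867 -3.03
v 0.622 -1.526 -1.445
v -0.031 -2.389 -2.867
v 0.136 -2.048 -1.282
v -0.055 -3.104 -2.711
v 0.112 -2.763 -1.126
v 0.394 -3.676 -2.635
v 0.561 -3.336 -1.05
v 1.107 -3.839 -2.675
v 1.274 -3.499 -1.09
v 1.749 -3.516 -2.812
v 1.916 -3.175 -1.227
v 2.02 -2.858 -2.982
v 2.187 -2.517 -1.397
f 2 1 4
f 2 4 3
f 4 1 5
f 4 5 3
f 5 1 6
f 5 6 3
f 6 1 7
f 6 7 3
f 7 1 8
f 7 8 3
f 8 1 9
f 8 9 3
f 9 1 10
f 9 10 3
f 10 1 11
f 10 11 3
f 11 1 12
f 11 12 3
f 12 1 13
f 12 13 3
f 13 1 14
f 13 14 3
f 14 1 15
f 14 15 3
f 15 1 16
f 15 16 3
f 16 1 17
f 16 17 3
f 17 1 18
f 17 18 3
f 18 1 2
f 18 2 3
f 20 19 23
f 20 23 21
f 21 23 24
f 21 24 22
f 23 19 25
f 23 25 24
f 24 25 26
f 24 26 22
f 25 19 27
f 25 27 26
f 26 27 28
f 26 28 22
f 27 19 29
f 27 29 28
f 28 29 30
f 28 30 22
f 29 19 31
f 29 31 30
f 30 31 32
f 30 32 22
f 31 19 33
f 31 33 32
f 32 33 34
f 32 34 22
f 33 19 35
f 33 35 34
f 34 35 36
f 34 36 22
f 35 19 37
f 35 37 36
f 36 37 38
f 36 38 22
f 37 19 20
f 37 20 38
f 38 20 21
f 38 21 22



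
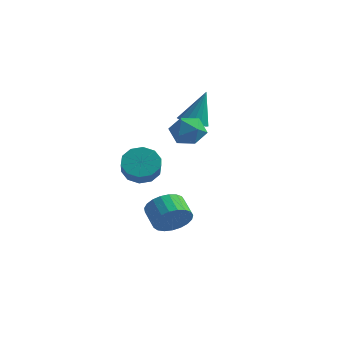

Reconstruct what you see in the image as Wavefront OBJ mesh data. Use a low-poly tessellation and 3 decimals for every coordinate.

v -2.767 -1.878 0.747
v -2.176 -1.98 0.188
v -1.682 -2.645 0.834
v -2.273 -2.542 1.393
v -2.044 -1.593 0.487
v -1.549 -2.257 1.132
v -2.188 -1.314 0.885
v -1.694 -1.978 1.53
v -2.553 -1.25 1.23
v -2.059 -1.915 1.875
v -3 -1.426 1.391
v -2.506 -2.091 2.036
v -3.358 -1.775 1.306
v -2.864 -2.44 1.952
v -3.491 -2.163 1.008
v -2.996 -2.827 1.653
v -3.346 -2.442 0.61
v -2.852 -3.106 1.255
v -2.981 -2.505 0.265
v -2.487 -3.17 0.91
v -2.534 -2.329 0.104
v -2.04 -2.994 0.749
v -1.784 -1.066 -2.192
v -1.395 -1.276 -1.442
v -2.187 -0.804 -0.899
v -2.576 -0.594 -1.648
v -1.251 -0.952 -1.513
v -2.043 -0.48 -0.97
v -1.199 -0.648 -1.702
v -1.991 -0.176 -1.159
v -1.248 -0.416 -1.975
v -2.04 0.056 -1.432
v -1.39 -0.296 -2.286
v -2.181 0.176 -1.743
v -1.6 -0.31 -2.58
v -2.391 0.162 -2.037
v -1.841 -0.454 -2.807
v -2.633 0.018 -2.264
v -2.073 -0.704 -2.928
v -2.865 -0.232 -2.385
v -2.255 -1.017 -2.921
v -3.047 -0.544 -2.378
v -2.356 -1.338 -2.789
v -3.147 -0.866 -2.245
v -2.357 -1.612 -2.553
v -3.149 -1.14 -2.009
v -2.26 -1.792 -2.254
v -3.052 -1.32 -1.711
v -2.08 -1.846 -1.945
v -2.872 -1.374 -1.402
v -1.849 -1.766 -1.678
v -2.641 -1.293 -1.135
v -1.607 -1.564 -1.5
v -2.399 -1.092 -0.957
v -2.983 1.961 2.265
v -2.364 1.636 2.259
v -2.677 2.519 3.895
v -2.295 1.942 2.142
v -2.384 2.253 2.052
v -2.61 2.496 2.012
v -2.922 2.618 2.029
v -3.248 2.588 2.1
v -3.513 2.415 2.209
v -3.657 2.139 2.331
v -3.647 1.821 2.438
v -3.485 1.536 2.505
v -3.208 1.348 2.517
v -2.879 1.301 2.471
v -2.575 1.405 2.378
v -2.123 -0.235 2.443
v -1.405 -0.11 2.046
v -1.475 -0.93 3.394
v -0.757 -0.805 2.997
v -1.146 -0.169 3.363
v -1.546 0.261 2.776
v -1.334 -1.301 2.664
v -1.734 -0.871 2.077
v -0.917 -0.768 2.182
v -0.8 -0.068 2.614
v -2.08 -0.972 2.826
v -1.963 -0.272 3.258
f 2 1 5
f 2 5 3
f 3 5 6
f 3 6 4
f 5 1 7
f 5 7 6
f 6 7 8
f 6 8 4
f 7 1 9
f 7 9 8
f 8 9 10
f 8 10 4
f 9 1 11
f 9 11 10
f 10 11 12
f 10 12 4
f 11 1 13
f 11 13 12
f 12 13 14
f 12 14 4
f 13 1 15
f 13 15 14
f 14 15 16
f 14 16 4
f 15 1 17
f 15 17 16
f 16 17 18
f 16 18 4
f 17 1 19
f 17 19 18
f 18 19 20
f 18 20 4
f 19 1 21
f 19 21 20
f 20 21 22
f 20 22 4
f 21 1 2
f 21 2 22
f 22 2 3
f 22 3 4
f 24 23 27
f 24 27 25
f 25 27 28
f 25 28 26
f 27 23 29
f 27 29 28
f 28 29 30
f 28 30 26
f 29 23 31
f 29 31 30
f 30 31 32
f 30 32 26
f 31 23 33
f 31 33 32
f 32 33 34
f 32 34 26
f 33 23 35
f 33 35 34
f 34 35 36
f 34 36 26
f 35 23 37
f 35 37 36
f 36 37 38
f 36 38 26
f 37 23 39
f 37 39 38
f 38 39 40
f 38 40 26
f 39 23 41
f 39 41 40
f 40 41 42
f 40 42 26
f 41 23 43
f 41 43 42
f 42 43 44
f 42 44 26
f 43 23 45
f 43 45 44
f 44 45 46
f 44 46 26
f 45 23 47
f 45 47 46
f 46 47 48
f 46 48 26
f 47 23 49
f 47 49 48
f 48 49 50
f 48 50 26
f 49 23 51
f 49 51 50
f 50 51 52
f 50 52 26
f 51 23 53
f 51 53 52
f 52 53 54
f 52 54 26
f 53 23 24
f 53 24 54
f 54 24 25
f 54 25 26
f 56 55 58
f 56 58 57
f 58 55 59
f 58 59 57
f 59 55 60
f 59 60 57
f 60 55 61
f 60 61 57
f 61 55 62
f 61 62 57
f 62 55 63
f 62 63 57
f 63 55 64
f 63 64 57
f 64 55 65
f 64 65 57
f 65 55 66
f 65 66 57
f 66 55 67
f 66 67 57
f 67 55 68
f 67 68 57
f 68 55 69
f 68 69 57
f 69 55 56
f 69 56 57
f 70 81 75
f 70 75 71
f 70 71 77
f 70 77 80
f 70 80 81
f 71 75 79
f 75 81 74
f 81 80 72
f 80 77 76
f 77 71 78
f 73 79 74
f 73 74 72
f 73 72 76
f 73 76 78
f 73 78 79
f 74 79 75
f 72 74 81
f 76 72 80
f 78 76 77
f 79 78 71



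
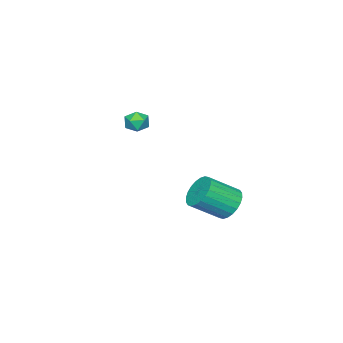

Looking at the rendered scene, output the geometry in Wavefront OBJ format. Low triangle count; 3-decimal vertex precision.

v -2.926 -3.883 2.211
v -2.517 -3.222 2.214
v -2.003 -4.458 2.846
v -1.594 -3.797 2.849
v -2.245 -3.852 3.27
v -2.816 -3.497 2.878
v -1.704 -4.183 2.182
v -2.275 -3.828 1.79
v -1.761 -3.407 2.196
v -2.096 -3.203 2.869
v -2.424 -4.477 2.191
v -2.759 -4.273 2.864
v -0.596 3.32 -0.751
v -0.027 3.093 -1.591
v 1.226 2.013 -0.449
v 0.656 2.24 0.391
v 0.152 3.435 -1.464
v 1.405 2.354 -0.322
v 0.217 3.759 -1.228
v 1.47 2.678 -0.086
v 0.158 4.016 -0.92
v 1.411 2.936 0.222
v -0.016 4.167 -0.586
v 1.237 3.087 0.556
v -0.278 4.19 -0.277
v 0.974 3.109 0.865
v -0.589 4.08 -0.041
v 0.664 2.999 1.101
v -0.901 3.854 0.088
v 0.352 2.774 1.23
v -1.166 3.547 0.089
v 0.087 2.467 1.231
v -1.345 3.206 -0.038
v -0.092 2.125 1.104
v -1.41 2.882 -0.274
v -0.157 1.801 0.868
v -1.351 2.624 -0.582
v -0.098 1.544 0.56
v -1.177 2.473 -0.916
v 0.076 1.393 0.226
v -0.914 2.451 -1.225
v 0.338 1.37 -0.083
v -0.604 2.561 -1.461
v 0.649 1.48 -0.319
v -0.292 2.786 -1.59
v 0.961 1.706 -0.448
f 1 12 6
f 1 6 2
f 1 2 8
f 1 8 11
f 1 11 12
f 2 6 10
f 6 12 5
f 12 11 3
f 11 8 7
f 8 2 9
f 4 10 5
f 4 5 3
f 4 3 7
f 4 7 9
f 4 9 10
f 5 10 6
f 3 5 12
f 7 3 11
f 9 7 8
f 10 9 2
f 14 13 17
f 14 17 15
f 15 17 18
f 15 18 16
f 17 13 19
f 17 19 18
f 18 19 20
f 18 20 16
f 19 13 21
f 19 21 20
f 20 21 22
f 20 22 16
f 21 13 23
f 21 23 22
f 22 23 24
f 22 24 16
f 23 13 25
f 23 25 24
f 24 25 26
f 24 26 16
f 25 13 27
f 25 27 26
f 26 27 28
f 26 28 16
f 27 13 29
f 27 29 28
f 28 29 30
f 28 30 16
f 29 13 31
f 29 31 30
f 30 31 32
f 30 32 16
f 31 13 33
f 31 33 32
f 32 33 34
f 32 34 16
f 33 13 35
f 33 35 34
f 34 35 36
f 34 36 16
f 35 13 37
f 35 37 36
f 36 37 38
f 36 38 16
f 37 13 39
f 37 39 38
f 38 39 40
f 38 40 16
f 39 13 41
f 39 41 40
f 40 41 42
f 40 42 16
f 41 13 43
f 41 43 42
f 42 43 44
f 42 44 16
f 43 13 45
f 43 45 44
f 44 45 46
f 44 46 16
f 45 13 14
f 45 14 46
f 46 14 15
f 46 15 16



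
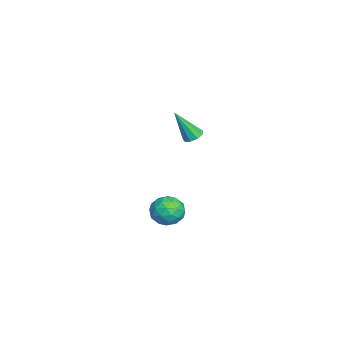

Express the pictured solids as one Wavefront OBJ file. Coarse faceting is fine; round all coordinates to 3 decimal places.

v 1.776 2.794 2.162
v 2.356 2.689 2.05
v 1.944 1.826 3.938
v 2.314 3.046 2.248
v 2.02 3.285 2.406
v 1.612 3.294 2.45
v 1.281 3.07 2.359
v 1.181 2.716 2.176
v 1.36 2.399 1.986
v 1.734 2.267 1.879
v 2.127 2.382 1.904
v 0.292 1.163 -4.106
v 0.883 1.693 -4.763
v 1.537 1.147 -2.997
v 2.128 1.677 -3.654
v 1.315 2.13 -3.213
v 0.546 2.14 -3.898
v 1.874 0.7 -3.862
v 1.105 0.71 -4.547
v 1.862 1.406 -4.612
v 1.516 2.29 -4.211
v 0.904 0.55 -3.549
v 0.558 1.434 -3.148
v 0.478 1.43 -4.532
v 1.942 1.41 -3.228
v 1.464 1.677 -2.969
v 1.812 1.988 -3.355
v 0.28 1.692 -4.023
v 0.627 2.004 -4.409
v 0.881 2.261 -3.498
v 1.793 0.836 -3.351
v 2.14 1.148 -3.737
v 0.608 0.852 -4.405
v 0.956 1.163 -4.791
v 1.539 0.579 -4.262
v 1.401 1.572 -4.829
v 2.133 1.563 -4.177
v 1.983 0.989 -4.3
v 1.531 0.995 -4.702
v 1.198 2.092 -4.593
v 1.93 2.082 -3.942
v 1.452 2.349 -3.682
v 0.999 2.355 -4.085
v 1.773 1.924 -4.505
v 0.49 0.758 -3.818
v 1.222 0.748 -3.167
v 1.421 0.485 -3.675
v 0.968 0.491 -4.078
v 0.287 1.277 -3.583
v 1.019 1.268 -2.931
v 0.889 1.845 -3.058
v 0.437 1.851 -3.46
v 0.647 0.916 -3.255
f 2 1 4
f 2 4 3
f 4 1 5
f 4 5 3
f 5 1 6
f 5 6 3
f 6 1 7
f 6 7 3
f 7 1 8
f 7 8 3
f 8 1 9
f 8 9 3
f 9 1 10
f 9 10 3
f 10 1 11
f 10 11 3
f 11 1 2
f 11 2 3
f 12 49 28
f 49 23 52
f 28 52 17
f 49 52 28
f 12 28 24
f 28 17 29
f 24 29 13
f 28 29 24
f 12 24 33
f 24 13 34
f 33 34 19
f 24 34 33
f 12 33 45
f 33 19 48
f 45 48 22
f 33 48 45
f 12 45 49
f 45 22 53
f 49 53 23
f 45 53 49
f 13 29 40
f 29 17 43
f 40 43 21
f 29 43 40
f 17 52 30
f 52 23 51
f 30 51 16
f 52 51 30
f 23 53 50
f 53 22 46
f 50 46 14
f 53 46 50
f 22 48 47
f 48 19 35
f 47 35 18
f 48 35 47
f 19 34 39
f 34 13 36
f 39 36 20
f 34 36 39
f 15 41 27
f 41 21 42
f 27 42 16
f 41 42 27
f 15 27 25
f 27 16 26
f 25 26 14
f 27 26 25
f 15 25 32
f 25 14 31
f 32 31 18
f 25 31 32
f 15 32 37
f 32 18 38
f 37 38 20
f 32 38 37
f 15 37 41
f 37 20 44
f 41 44 21
f 37 44 41
f 16 42 30
f 42 21 43
f 30 43 17
f 42 43 30
f 14 26 50
f 26 16 51
f 50 51 23
f 26 51 50
f 18 31 47
f 31 14 46
f 47 46 22
f 31 46 47
f 20 38 39
f 38 18 35
f 39 35 19
f 38 35 39
f 21 44 40
f 44 20 36
f 40 36 13
f 44 36 40



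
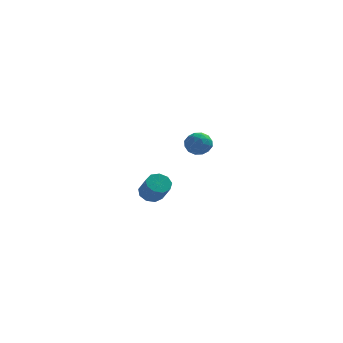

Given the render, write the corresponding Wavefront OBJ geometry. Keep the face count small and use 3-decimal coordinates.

v 0.518 -2.212 -4.271
v 1.043 -1.975 -4.344
v 1.466 -2.652 -3.503
v 0.942 -2.888 -3.429
v 0.837 -1.769 -4.075
v 1.26 -2.445 -3.233
v 0.482 -1.769 -3.898
v 0.906 -2.446 -3.056
v 0.144 -1.977 -3.895
v 0.568 -2.654 -3.053
v -0.019 -2.295 -4.068
v 0.405 -2.971 -3.226
v 0.07 -2.574 -4.336
v 0.493 -3.25 -3.494
v 0.368 -2.683 -4.574
v 0.791 -3.359 -3.732
v 0.736 -2.572 -4.67
v 1.16 -3.248 -3.828
v 1.003 -2.292 -4.579
v 1.426 -2.969 -3.737
v 1.564 3.84 -3.173
v 2.043 3.574 -2.748
v 1.797 3.046 -3.932
v 2.276 2.78 -3.507
v 1.604 2.731 -3.345
v 1.46 3.221 -2.876
v 2.38 3.399 -3.804
v 2.236 3.889 -3.335
v 2.548 3.301 -3.138
v 2.068 2.888 -2.854
v 1.772 3.732 -3.826
v 1.292 3.319 -3.542
v 1.783 3.776 -2.893
v 2.057 2.844 -3.787
v 1.661 2.815 -3.691
v 1.944 2.658 -3.441
v 1.44 3.569 -2.969
v 1.722 3.413 -2.719
v 1.463 2.917 -3.07
v 2.118 3.207 -3.961
v 2.4 3.051 -3.711
v 1.896 3.962 -3.239
v 2.179 3.805 -2.989
v 2.377 3.703 -3.61
v 2.362 3.46 -2.873
v 2.499 2.994 -3.32
v 2.56 3.357 -3.494
v 2.475 3.645 -3.218
v 2.08 3.217 -2.706
v 2.217 2.751 -3.153
v 1.821 2.722 -3.058
v 1.736 3.01 -2.782
v 2.376 3.057 -2.936
v 1.623 3.869 -3.527
v 1.76 3.403 -3.974
v 2.104 3.61 -3.898
v 2.019 3.898 -3.622
v 1.341 3.626 -3.36
v 1.478 3.16 -3.807
v 1.365 2.975 -3.462
v 1.28 3.263 -3.186
v 1.464 3.563 -3.744
f 2 1 5
f 2 5 3
f 3 5 6
f 3 6 4
f 5 1 7
f 5 7 6
f 6 7 8
f 6 8 4
f 7 1 9
f 7 9 8
f 8 9 10
f 8 10 4
f 9 1 11
f 9 11 10
f 10 11 12
f 10 12 4
f 11 1 13
f 11 13 12
f 12 13 14
f 12 14 4
f 13 1 15
f 13 15 14
f 14 15 16
f 14 16 4
f 15 1 17
f 15 17 16
f 16 17 18
f 16 18 4
f 17 1 19
f 17 19 18
f 18 19 20
f 18 20 4
f 19 1 2
f 19 2 20
f 20 2 3
f 20 3 4
f 21 58 37
f 58 32 61
f 37 61 26
f 58 61 37
f 21 37 33
f 37 26 38
f 33 38 22
f 37 38 33
f 21 33 42
f 33 22 43
f 42 43 28
f 33 43 42
f 21 42 54
f 42 28 57
f 54 57 31
f 42 57 54
f 21 54 58
f 54 31 62
f 58 62 32
f 54 62 58
f 22 38 49
f 38 26 52
f 49 52 30
f 38 52 49
f 26 61 39
f 61 32 60
f 39 60 25
f 61 60 39
f 32 62 59
f 62 31 55
f 59 55 23
f 62 55 59
f 31 57 56
f 57 28 44
f 56 44 27
f 57 44 56
f 28 43 48
f 43 22 45
f 48 45 29
f 43 45 48
f 24 50 36
f 50 30 51
f 36 51 25
f 50 51 36
f 24 36 34
f 36 25 35
f 34 35 23
f 36 35 34
f 24 34 41
f 34 23 40
f 41 40 27
f 34 40 41
f 24 41 46
f 41 27 47
f 46 47 29
f 41 47 46
f 24 46 50
f 46 29 53
f 50 53 30
f 46 53 50
f 25 51 39
f 51 30 52
f 39 52 26
f 51 52 39
f 23 35 59
f 35 25 60
f 59 60 32
f 35 60 59
f 27 40 56
f 40 23 55
f 56 55 31
f 40 55 56
f 29 47 48
f 47 27 44
f 48 44 28
f 47 44 48
f 30 53 49
f 53 29 45
f 49 45 22
f 53 45 49



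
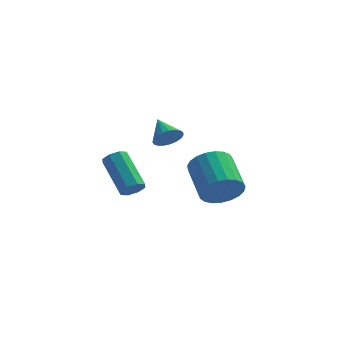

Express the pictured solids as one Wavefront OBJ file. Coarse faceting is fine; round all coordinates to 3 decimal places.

v -0.457 -3.911 0.755
v -0.215 -4.173 1.25
v -1.182 -2.77 2.461
v -1.423 -2.509 1.965
v 0.056 -3.835 1.076
v -0.91 -2.433 2.287
v 0.027 -3.542 0.713
v -0.939 -2.14 1.924
v -0.285 -3.466 0.375
v -1.252 -2.063 1.586
v -0.698 -3.65 0.259
v -1.665 -2.247 1.47
v -0.97 -3.987 0.433
v -1.936 -2.585 1.644
v -0.941 -4.28 0.796
v -1.907 -2.878 2.007
v -0.628 -4.357 1.134
v -1.595 -2.954 2.345
v 3.013 0.726 -1.628
v 3.659 0.555 -0.768
v 2.934 2.322 0.129
v 2.287 2.494 -0.732
v 3.926 0.802 -1.038
v 3.201 2.569 -0.142
v 4.035 1.036 -1.411
v 3.31 2.803 -0.515
v 3.967 1.216 -1.821
v 3.242 2.983 -0.925
v 3.734 1.312 -2.198
v 3.009 3.079 -1.302
v 3.376 1.306 -2.477
v 2.651 3.073 -1.58
v 2.956 1.2 -2.608
v 2.231 2.967 -1.712
v 2.545 1.013 -2.57
v 1.82 2.78 -1.674
v 2.215 0.775 -2.37
v 1.49 2.542 -1.473
v 2.023 0.53 -2.041
v 1.298 2.297 -1.144
v 2.002 0.318 -1.641
v 1.277 2.085 -0.744
v 2.156 0.177 -1.238
v 1.431 1.944 -0.342
v 2.458 0.131 -0.903
v 1.733 1.898 -0.007
v 2.856 0.188 -0.694
v 2.131 1.955 0.203
v 3.281 0.338 -0.646
v 2.556 2.105 0.251
v 0.855 -2.066 3.055
v 1.49 -1.883 3.34
v 0.285 -1.094 3.705
v 1.485 -1.719 3.09
v 1.371 -1.615 2.834
v 1.167 -1.588 2.616
v 0.91 -1.644 2.474
v 0.643 -1.773 2.432
v 0.412 -1.953 2.498
v 0.258 -2.152 2.661
v 0.208 -2.336 2.891
v 0.269 -2.473 3.15
v 0.431 -2.54 3.393
v 0.667 -2.525 3.577
v 0.935 -2.43 3.67
v 1.19 -2.273 3.658
v 1.386 -2.079 3.541
f 2 1 5
f 2 5 3
f 3 5 6
f 3 6 4
f 5 1 7
f 5 7 6
f 6 7 8
f 6 8 4
f 7 1 9
f 7 9 8
f 8 9 10
f 8 10 4
f 9 1 11
f 9 11 10
f 10 11 12
f 10 12 4
f 11 1 13
f 11 13 12
f 12 13 14
f 12 14 4
f 13 1 15
f 13 15 14
f 14 15 16
f 14 16 4
f 15 1 17
f 15 17 16
f 16 17 18
f 16 18 4
f 17 1 2
f 17 2 18
f 18 2 3
f 18 3 4
f 20 19 23
f 20 23 21
f 21 23 24
f 21 24 22
f 23 19 25
f 23 25 24
f 24 25 26
f 24 26 22
f 25 19 27
f 25 27 26
f 26 27 28
f 26 28 22
f 27 19 29
f 27 29 28
f 28 29 30
f 28 30 22
f 29 19 31
f 29 31 30
f 30 31 32
f 30 32 22
f 31 19 33
f 31 33 32
f 32 33 34
f 32 34 22
f 33 19 35
f 33 35 34
f 34 35 36
f 34 36 22
f 35 19 37
f 35 37 36
f 36 37 38
f 36 38 22
f 37 19 39
f 37 39 38
f 38 39 40
f 38 40 22
f 39 19 41
f 39 41 40
f 40 41 42
f 40 42 22
f 41 19 43
f 41 43 42
f 42 43 44
f 42 44 22
f 43 19 45
f 43 45 44
f 44 45 46
f 44 46 22
f 45 19 47
f 45 47 46
f 46 47 48
f 46 48 22
f 47 19 49
f 47 49 48
f 48 49 50
f 48 50 22
f 49 19 20
f 49 20 50
f 50 20 21
f 50 21 22
f 52 51 54
f 52 54 53
f 54 51 55
f 54 55 53
f 55 51 56
f 55 56 53
f 56 51 57
f 56 57 53
f 57 51 58
f 57 58 53
f 58 51 59
f 58 59 53
f 59 51 60
f 59 60 53
f 60 51 61
f 60 61 53
f 61 51 62
f 61 62 53
f 62 51 63
f 62 63 53
f 63 51 64
f 63 64 53
f 64 51 65
f 64 65 53
f 65 51 66
f 65 66 53
f 66 51 67
f 66 67 53
f 67 51 52
f 67 52 53

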